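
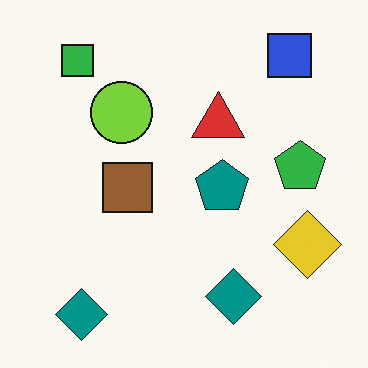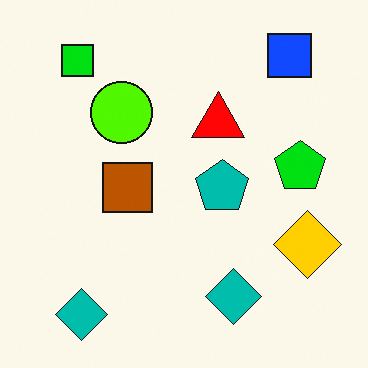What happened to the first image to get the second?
The second image is the first heavily oversaturated.

All colors are more vivid — a global saturation change.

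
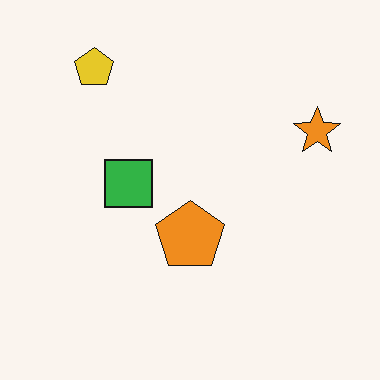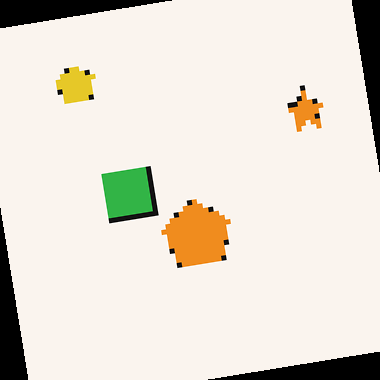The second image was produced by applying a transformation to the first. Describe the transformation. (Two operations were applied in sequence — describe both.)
This is the original image mildly pixelated, then rotated counter-clockwise by a few degrees.

Shapes are reduced to large square blocks; fine edges and outlines are lost — a downscale-then-upscale (mosaic) effect. Every shape is tilted by the same angle and the image corners show triangular fill wedges — a whole-image rotation by a non-right angle.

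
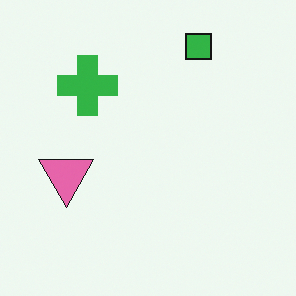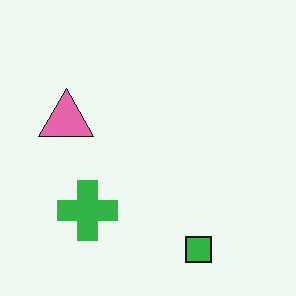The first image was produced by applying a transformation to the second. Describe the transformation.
The first image is the second flipped vertically (top ↔ bottom).

The green square is in the bottom-right of the second image and the top-right of the first — shapes on opposite sides of the horizontal midline have swapped in a mirror flip.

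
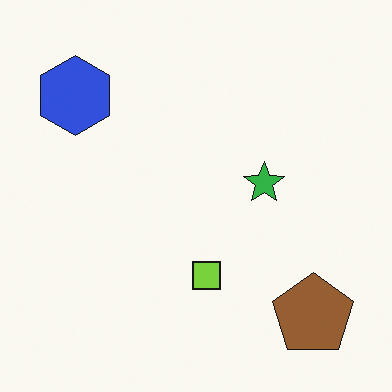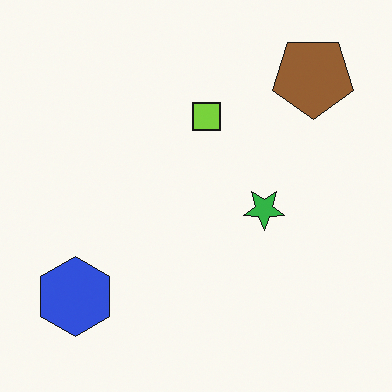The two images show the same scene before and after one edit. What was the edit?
The second image is the first flipped vertically (top ↔ bottom).

The brown pentagon is in the bottom-right of the first image and the top-right of the second — shapes on opposite sides of the horizontal midline have swapped in a mirror flip.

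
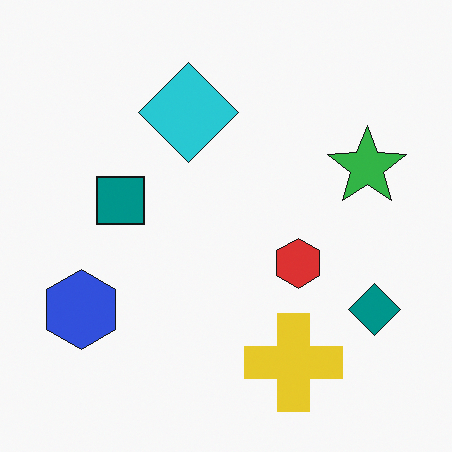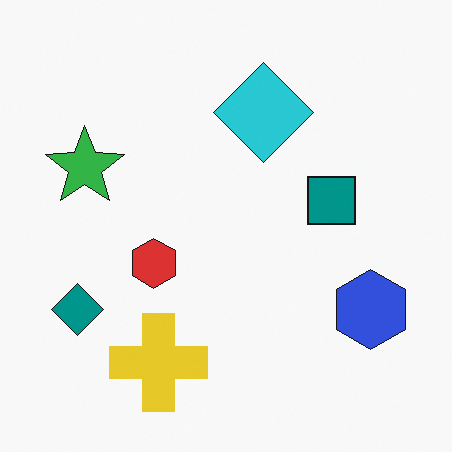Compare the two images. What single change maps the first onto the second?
Flipped horizontally (left ↔ right).

The teal diamond is in the bottom-right of the first image and the bottom-left of the second — shapes on opposite sides of the vertical midline have swapped in a mirror flip.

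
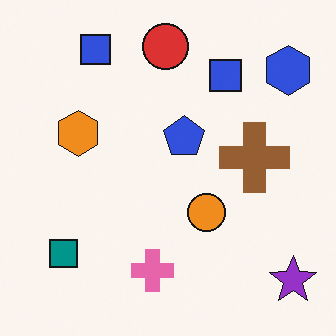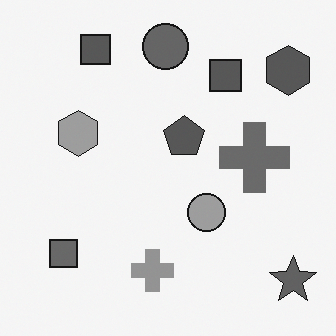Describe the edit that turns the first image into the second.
The image was converted to grayscale.

All color is removed — every shape is now a shade of grey.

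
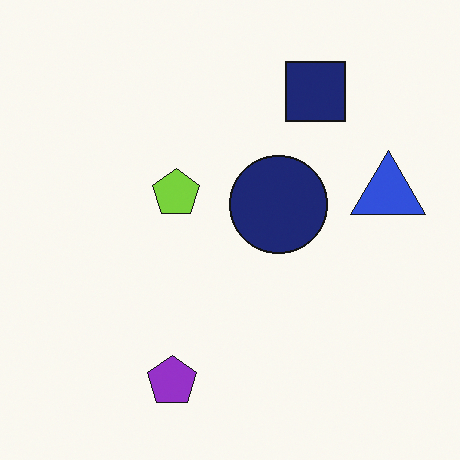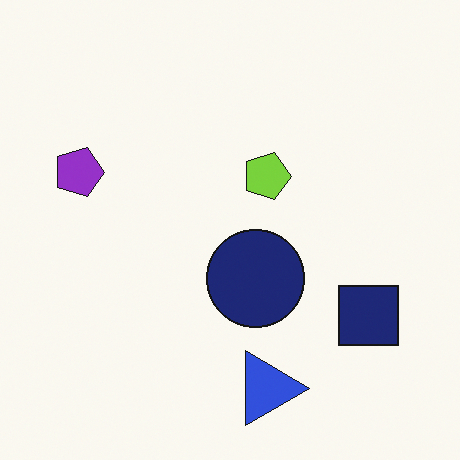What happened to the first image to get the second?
This is the original image rotated 90° clockwise.

The navy square sits in the top-right of the first image and the bottom-right of the second — consistent with a whole-image 90° clockwise rotation.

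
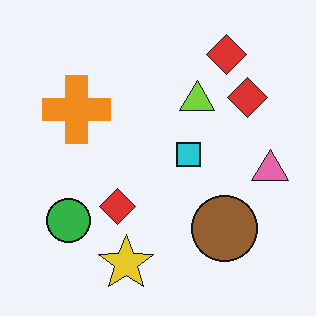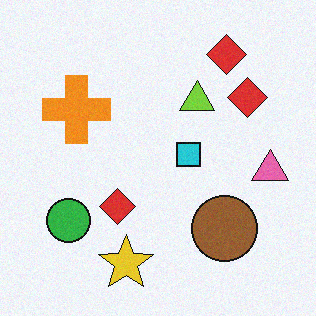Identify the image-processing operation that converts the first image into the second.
The image was degraded with a light layer of grain.

Random speckle covers the whole image, including the flat background.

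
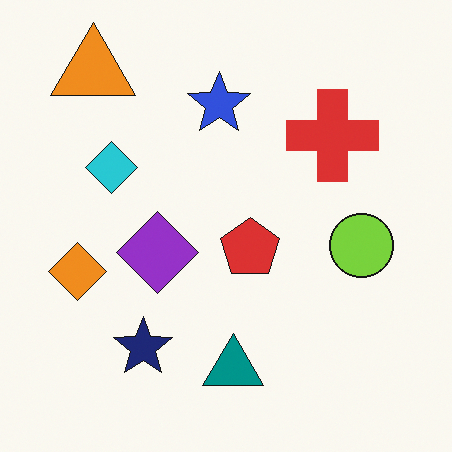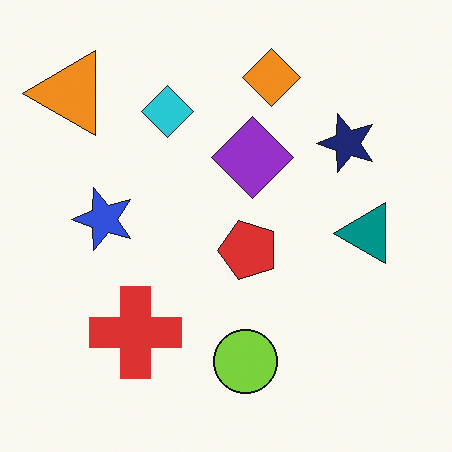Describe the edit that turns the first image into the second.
The transformation is: transposed (reflected across the top-left ↔ bottom-right diagonal).

Shapes have swapped their row and column positions — what was in the top-right is now in the bottom-left — a diagonal reflection.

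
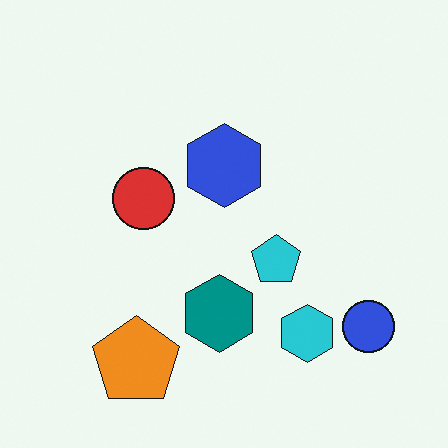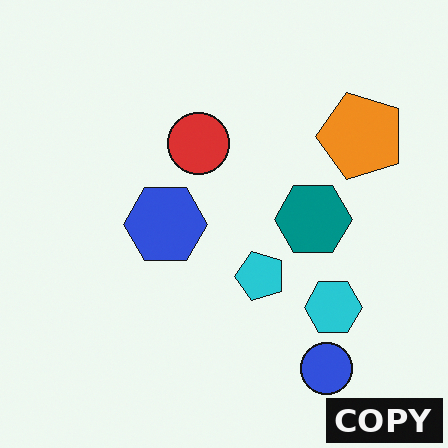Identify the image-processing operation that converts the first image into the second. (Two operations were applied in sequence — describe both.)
The transformation is: transposed (reflected across the top-left ↔ bottom-right diagonal), then watermarked with the text "COPY" in the lower-right corner.

Shapes have swapped their row and column positions — what was in the top-right is now in the bottom-left — a diagonal reflection. A dark label reading "COPY" appears in the lower-right corner.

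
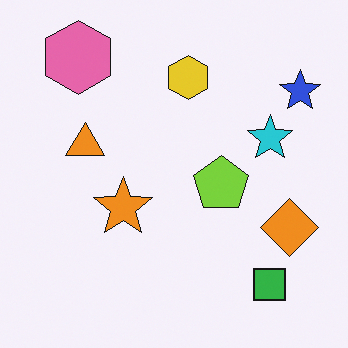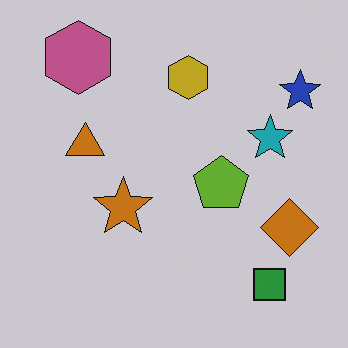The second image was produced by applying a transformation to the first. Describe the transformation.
The second image is the first darkened a little.

Every pixel — background and shapes alike — is uniformly darkened.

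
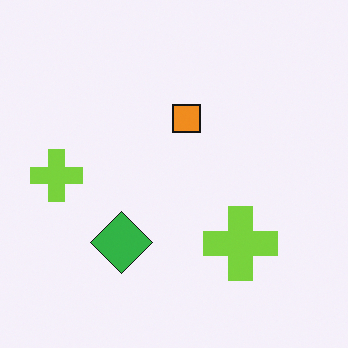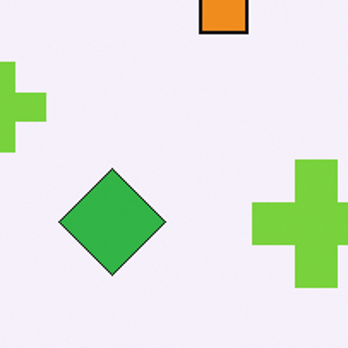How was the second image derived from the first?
The second image is the first cropped tightly and scaled back up.

The visible shapes are larger and the field of view is narrower; shapes near the original edges may be partly or wholly outside the frame — a crop-and-rescale.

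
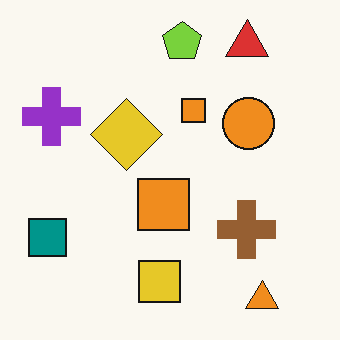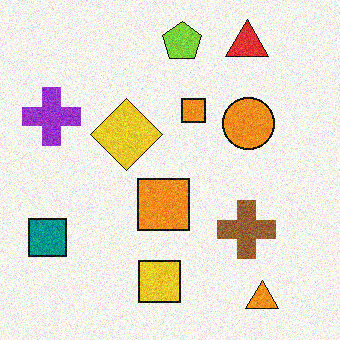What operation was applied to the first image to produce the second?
It was degraded with moderate additive noise.

Random speckle covers the whole image, including the flat background.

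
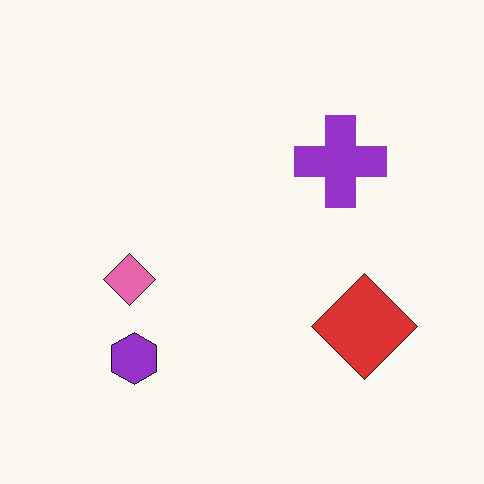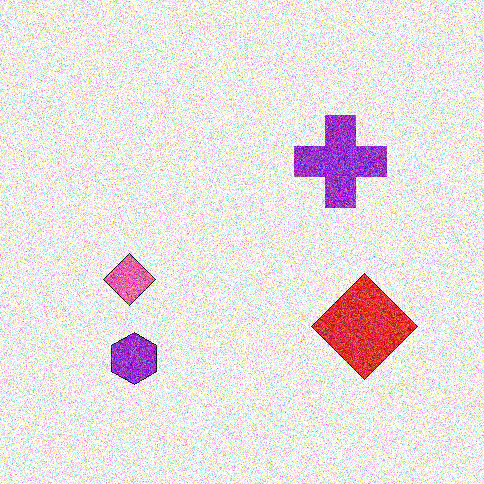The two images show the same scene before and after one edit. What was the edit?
Degraded with strong gaussian noise.

Random speckle covers the whole image, including the flat background.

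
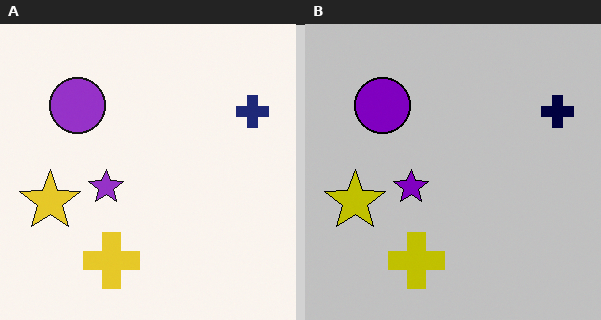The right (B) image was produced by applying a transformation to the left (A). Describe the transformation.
The right (B) image is the left (A) aggressively posterized.

Each flat color has snapped to a coarser quantized level — most visibly, the near-white background has dropped to a flat grey.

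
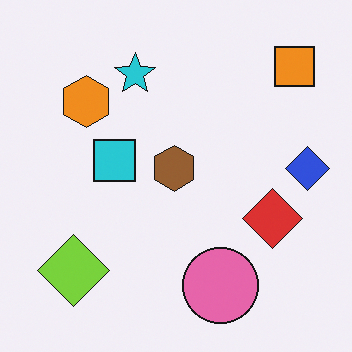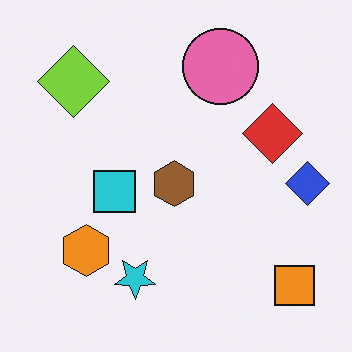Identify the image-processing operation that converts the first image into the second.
The second image is the first flipped vertically (top ↔ bottom).

The orange square is in the top-right of the first image and the bottom-right of the second — shapes on opposite sides of the horizontal midline have swapped in a mirror flip.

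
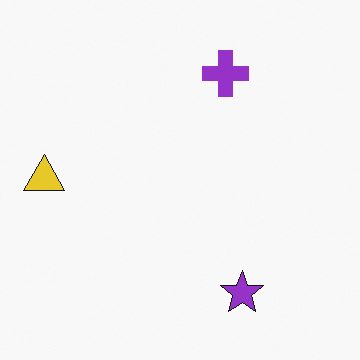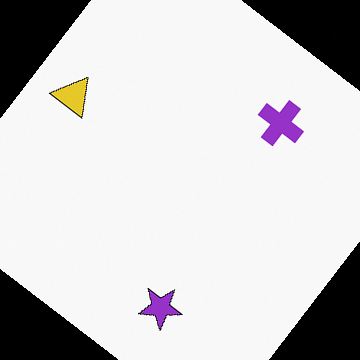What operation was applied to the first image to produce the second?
Rotated clockwise by a large amount — several tens of degrees.

Every shape is tilted by the same angle and the image corners show triangular fill wedges — a whole-image rotation by a non-right angle.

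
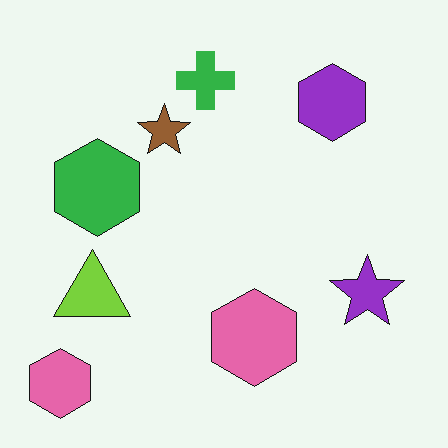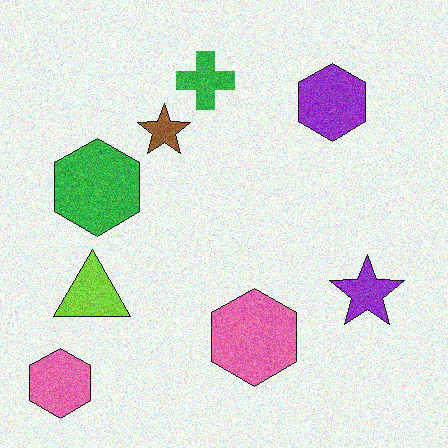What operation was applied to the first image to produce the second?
Degraded with moderate additive noise.

Random speckle covers the whole image, including the flat background.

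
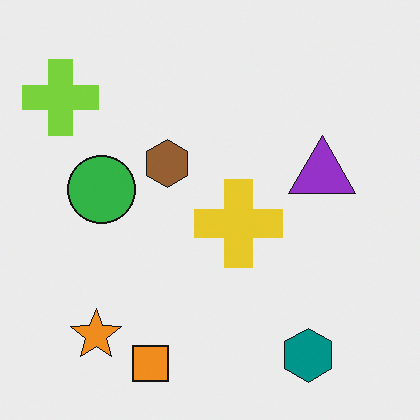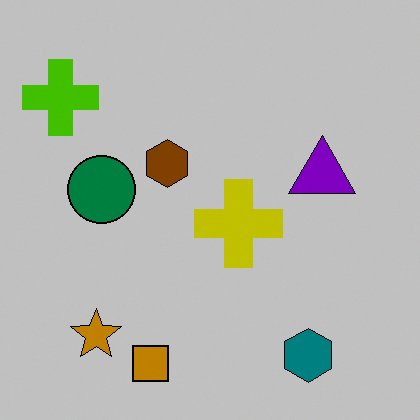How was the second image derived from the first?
The second image is the first heavily posterized to just a handful of flat colors.

Each flat color has snapped to a coarser quantized level — most visibly, the near-white background has dropped to a flat grey.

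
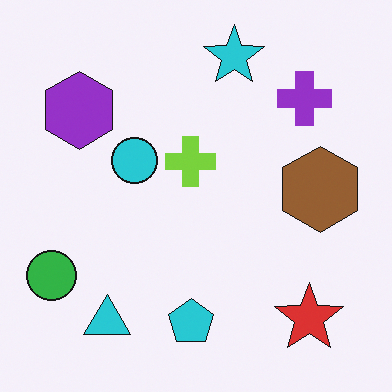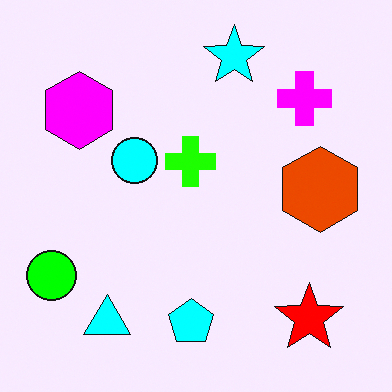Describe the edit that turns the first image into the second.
The second image is the first made much more vivid (saturation change).

All colors are more vivid — a global saturation change.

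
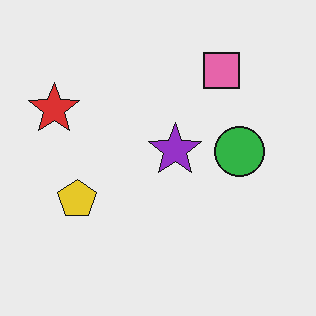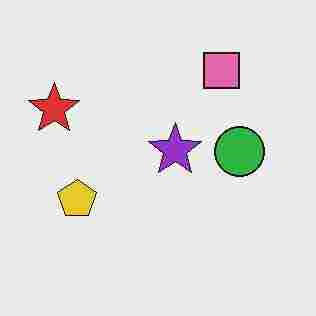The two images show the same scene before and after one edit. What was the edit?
The image was heavily JPEG-compressed with obvious blocking artifacts.

Blocky 8×8 compression artifacts appear around shape edges and the flat background shows ringing — characteristic JPEG degradation.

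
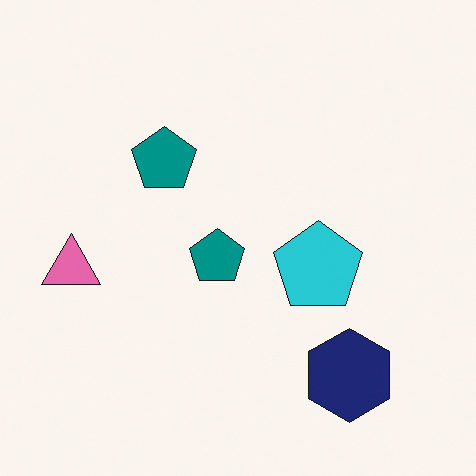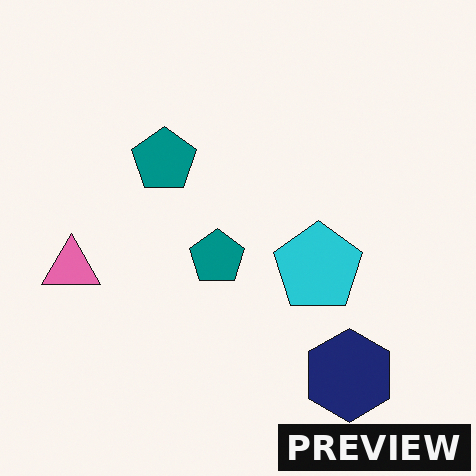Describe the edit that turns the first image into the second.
The second image is the first watermarked with the text "PREVIEW" in the lower-right corner.

A dark label reading "PREVIEW" appears in the lower-right corner.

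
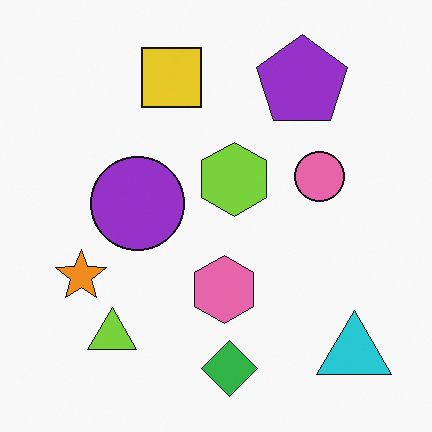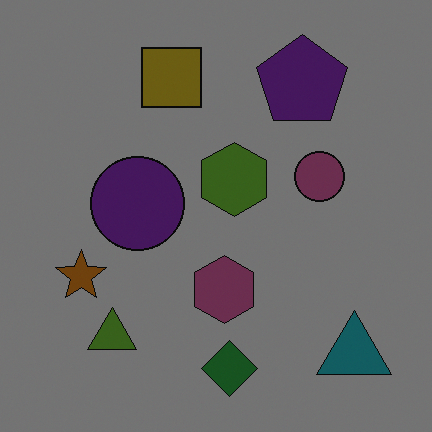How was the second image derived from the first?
The image was substantially darkened.

Every pixel — background and shapes alike — is uniformly darkened.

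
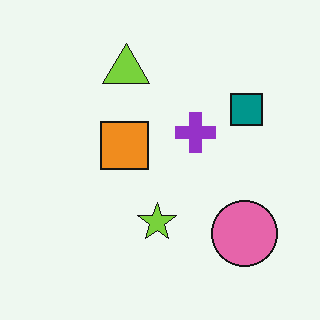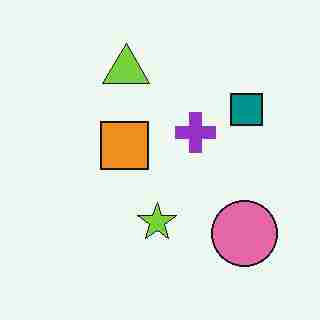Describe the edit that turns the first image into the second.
It was heavily JPEG-compressed with obvious blocking artifacts.

Blocky 8×8 compression artifacts appear around shape edges and the flat background shows ringing — characteristic JPEG degradation.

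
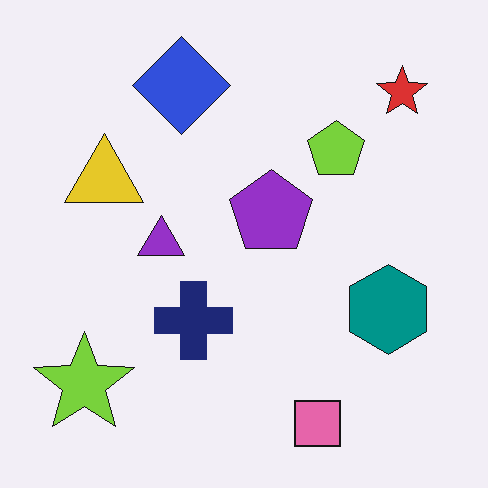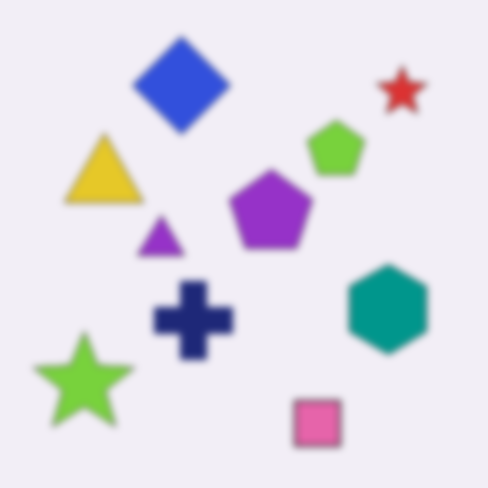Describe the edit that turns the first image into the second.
The image was moderately blurred.

Shape edges and outlines are uniformly softened across the whole image.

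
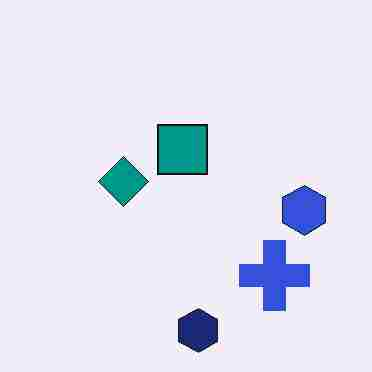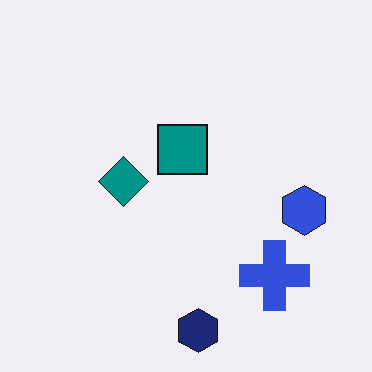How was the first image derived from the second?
The transformation is: heavily JPEG-compressed with obvious blocking artifacts.

Blocky 8×8 compression artifacts appear around shape edges and the flat background shows ringing — characteristic JPEG degradation.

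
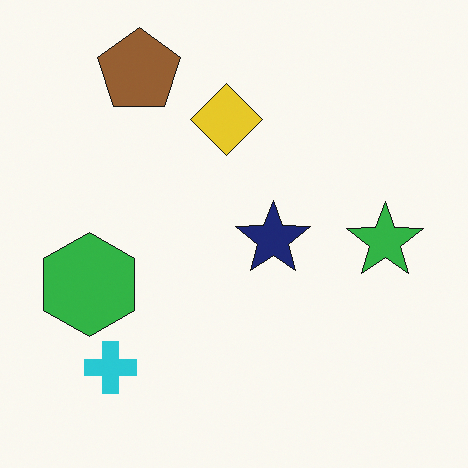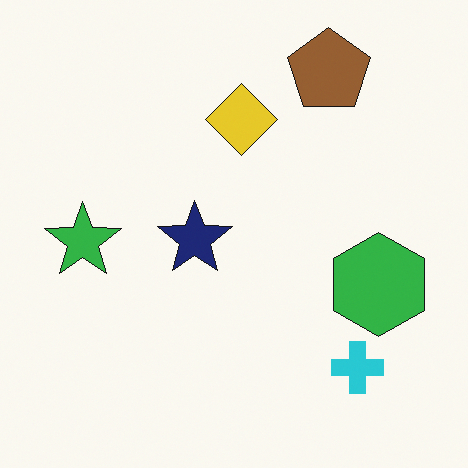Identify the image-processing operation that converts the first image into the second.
The image was flipped horizontally (left ↔ right).

The green star is in the right of the first image and the left of the second — shapes on opposite sides of the vertical midline have swapped in a mirror flip.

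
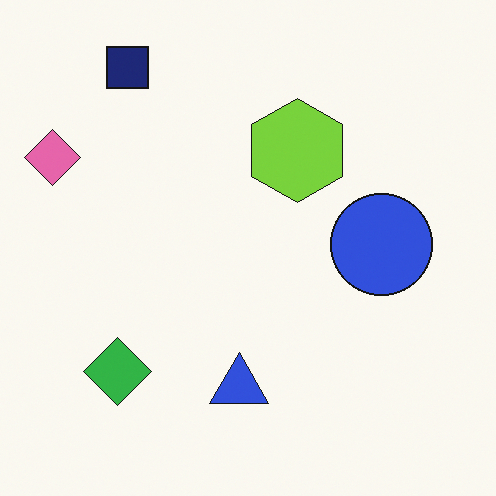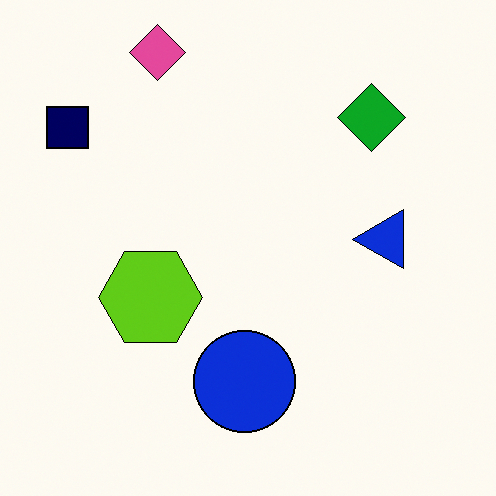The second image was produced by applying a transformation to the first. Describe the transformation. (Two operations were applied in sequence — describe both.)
The image was transposed (reflected across the top-left ↔ bottom-right diagonal), then given slightly increased contrast.

Shapes have swapped their row and column positions — what was in the top-right is now in the bottom-left — a diagonal reflection. Tones are pushed away from mid-grey across the whole image — a global contrast change.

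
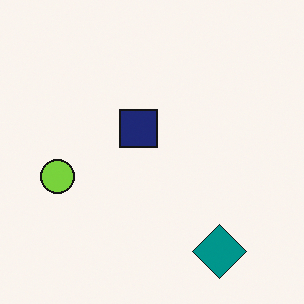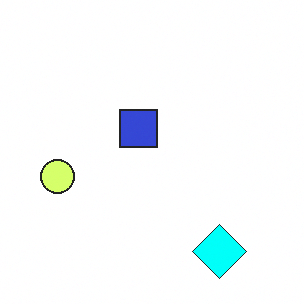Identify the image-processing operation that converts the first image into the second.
It was noticeably brightened.

Every pixel — background and shapes alike — is uniformly brightened.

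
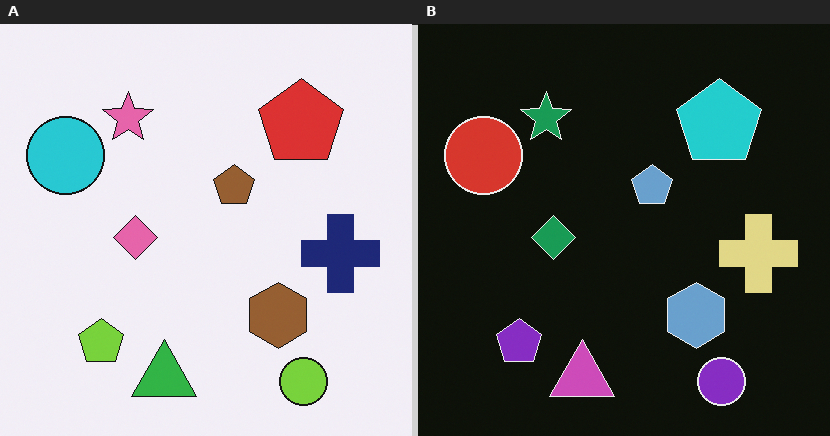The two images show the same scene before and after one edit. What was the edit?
This is the original image color-inverted (negative).

The light background has become dark and every shape's color is its complement — a photographic negative.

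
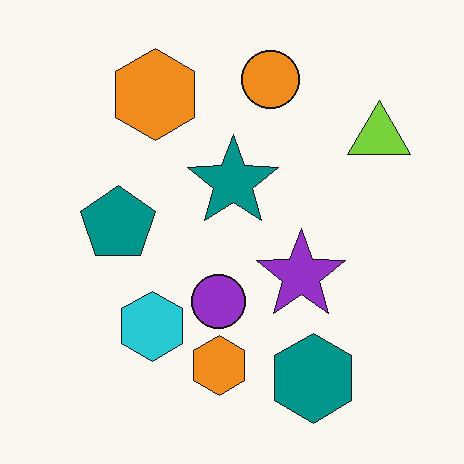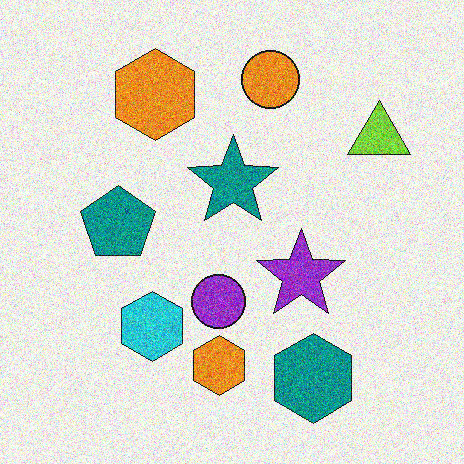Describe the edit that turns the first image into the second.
The image was degraded with strong gaussian noise.

Random speckle covers the whole image, including the flat background.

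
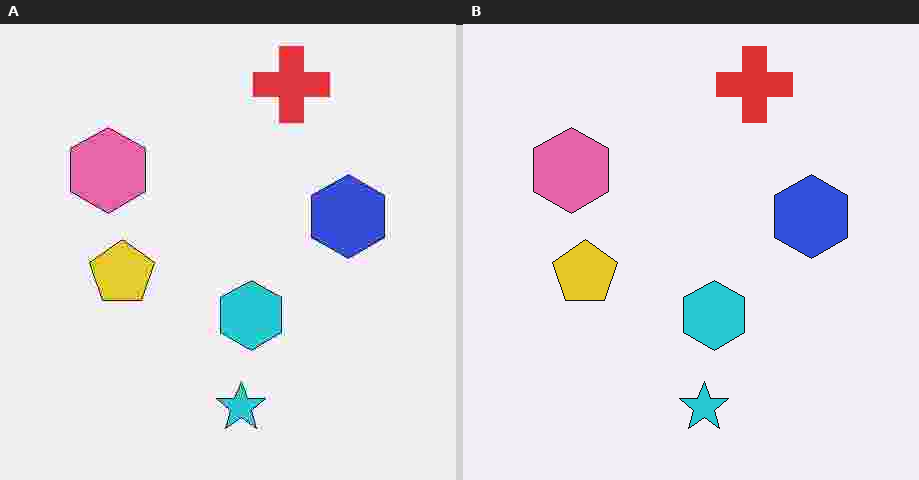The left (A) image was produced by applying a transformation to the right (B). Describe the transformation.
The image was heavily JPEG-compressed with obvious blocking artifacts.

Blocky 8×8 compression artifacts appear around shape edges and the flat background shows ringing — characteristic JPEG degradation.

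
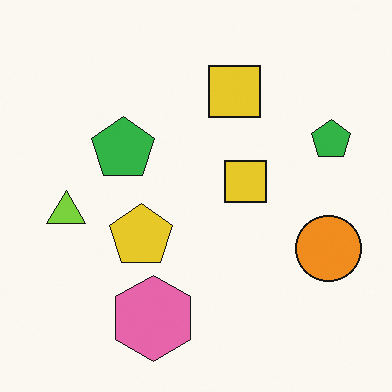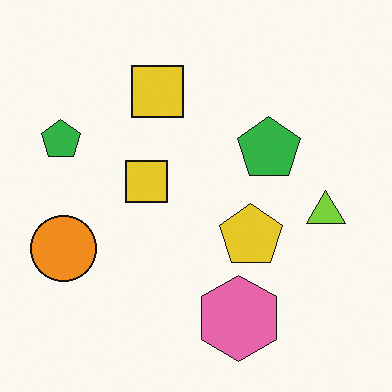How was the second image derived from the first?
This is the original image flipped horizontally (left ↔ right).

The orange circle is in the right of the first image and the left of the second — shapes on opposite sides of the vertical midline have swapped in a mirror flip.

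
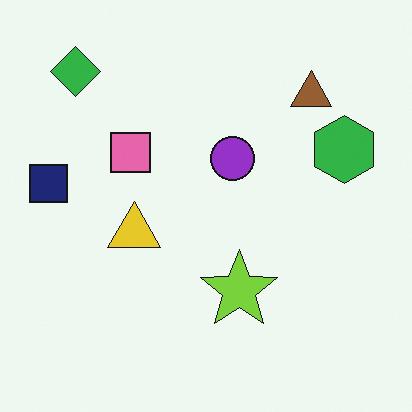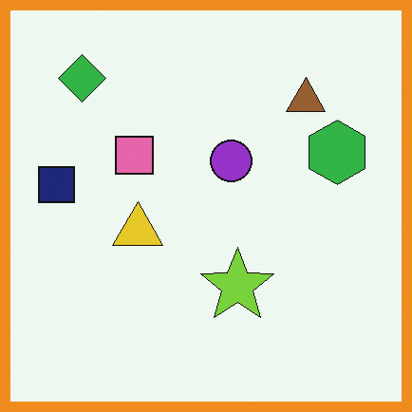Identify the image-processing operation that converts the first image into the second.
Framed with a orange border.

A solid orange frame runs around the edge of the second image, with the content slightly shrunk inside it.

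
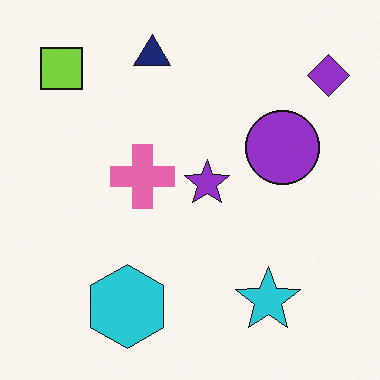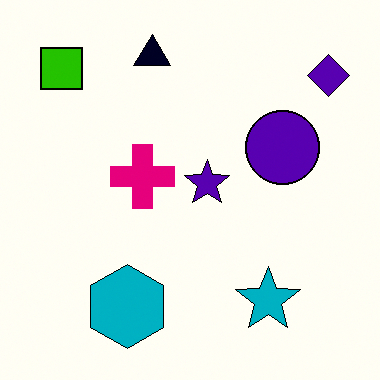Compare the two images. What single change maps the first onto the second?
The image was boosted in contrast.

Tones are pushed away from mid-grey across the whole image — a global contrast change.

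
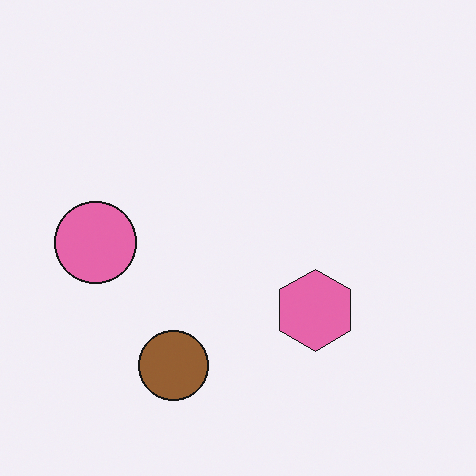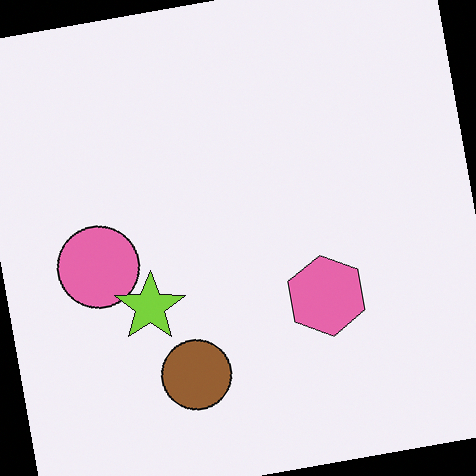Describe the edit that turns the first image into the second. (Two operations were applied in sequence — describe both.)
This is the original image rotated counter-clockwise by a small amount, then overlaid with an additional lime star.

Every shape is tilted by the same angle and the image corners show triangular fill wedges — a whole-image rotation by a non-right angle. A lime star appears in the second image that is absent from the first.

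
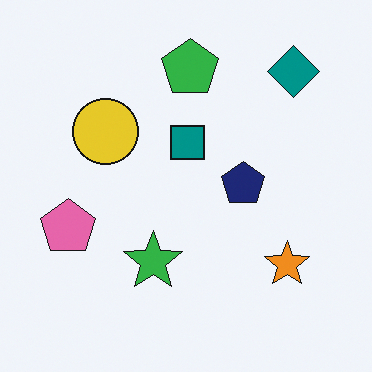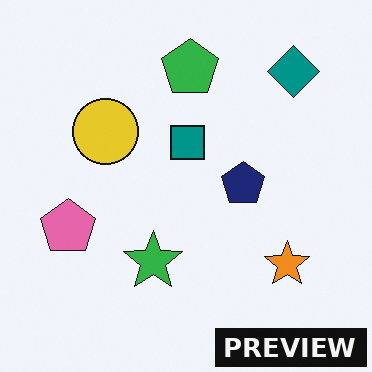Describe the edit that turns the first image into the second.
This is the original image watermarked with the text "PREVIEW" in the lower-right corner.

A dark label reading "PREVIEW" appears in the lower-right corner.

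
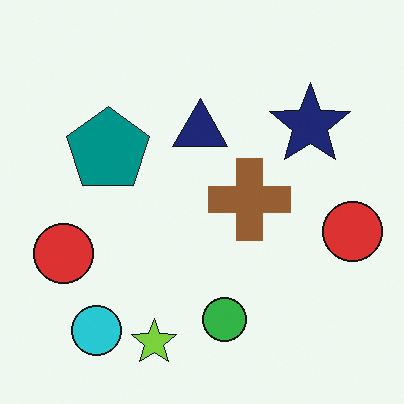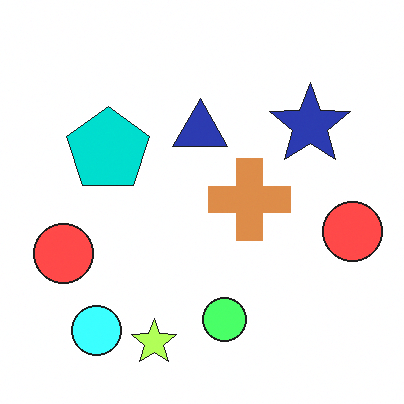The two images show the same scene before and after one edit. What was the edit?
It was substantially brightened.

Every pixel — background and shapes alike — is uniformly brightened.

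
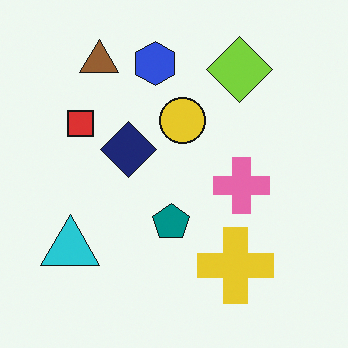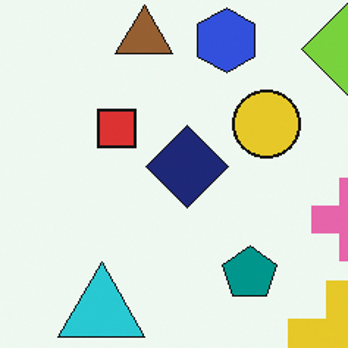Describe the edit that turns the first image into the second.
Cropped to a modestly smaller region and rescaled.

The visible shapes are larger and the field of view is narrower; shapes near the original edges may be partly or wholly outside the frame — a crop-and-rescale.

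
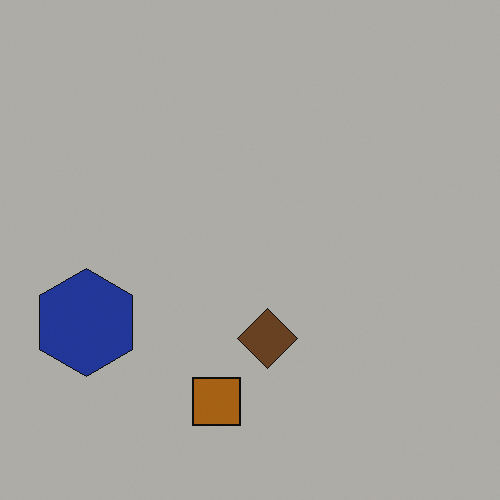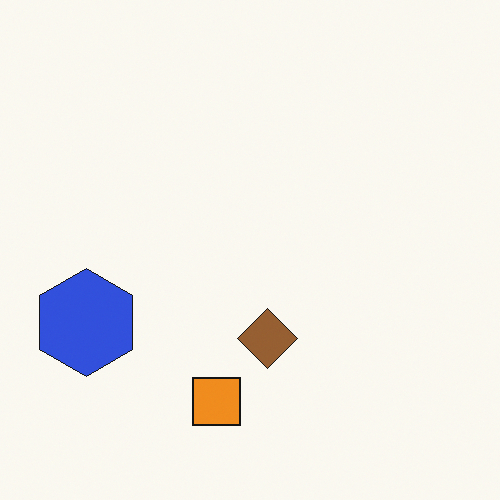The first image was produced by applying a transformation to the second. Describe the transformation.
The transformation is: noticeably darkened.

Every pixel — background and shapes alike — is uniformly darkened.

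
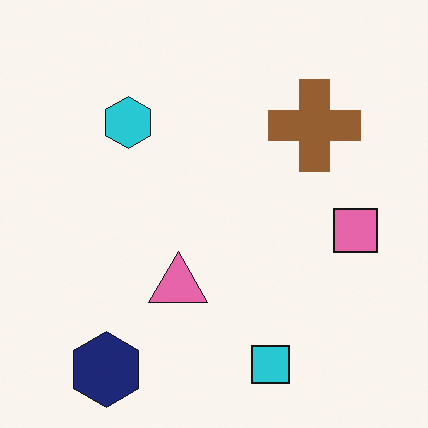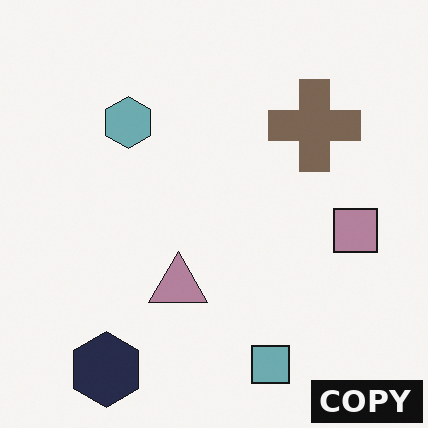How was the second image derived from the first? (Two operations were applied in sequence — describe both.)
The transformation is: made much more muted (saturation change), then watermarked with the text "COPY" in the lower-right corner.

All colors are more muted and greyish — a global saturation change. A dark label reading "COPY" appears in the lower-right corner.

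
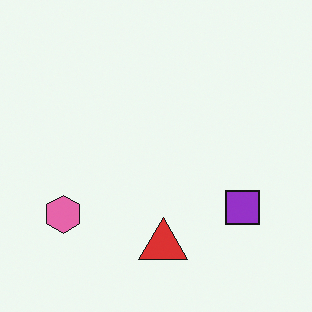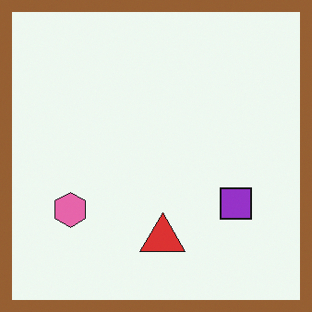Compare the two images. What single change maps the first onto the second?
The second image is the first framed with a brown border.

A solid brown frame runs around the edge of the second image, with the content slightly shrunk inside it.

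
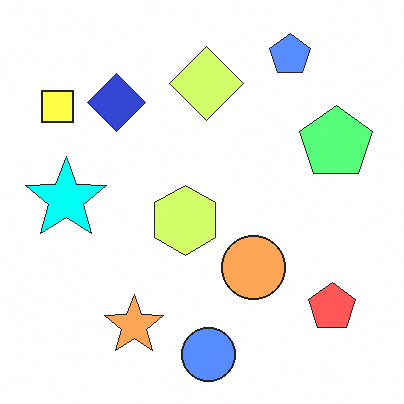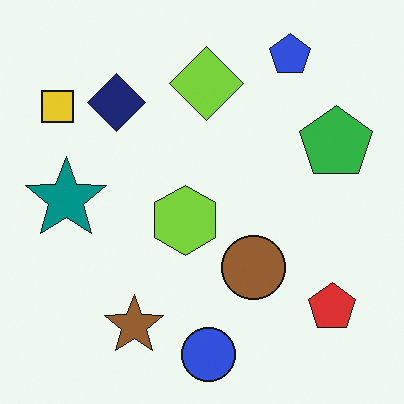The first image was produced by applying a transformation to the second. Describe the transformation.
The transformation is: substantially brightened.

Every pixel — background and shapes alike — is uniformly brightened.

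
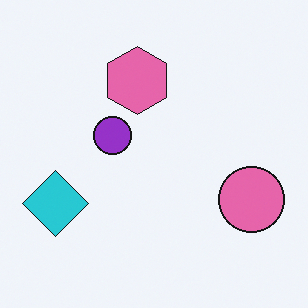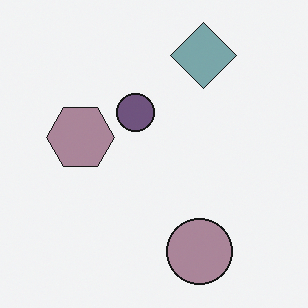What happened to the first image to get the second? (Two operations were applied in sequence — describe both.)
It was heavily desaturated, then transposed (reflected across the top-left ↔ bottom-right diagonal).

All colors are more muted and greyish — a global saturation change. Shapes have swapped their row and column positions — what was in the top-right is now in the bottom-left — a diagonal reflection.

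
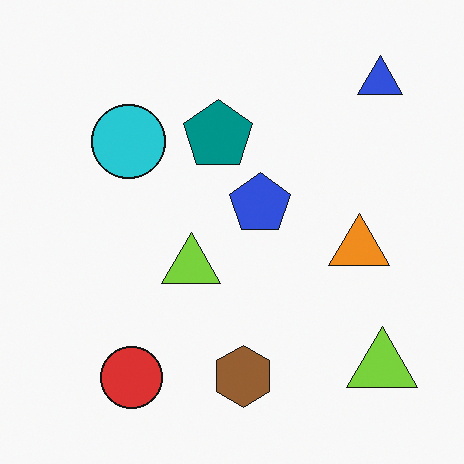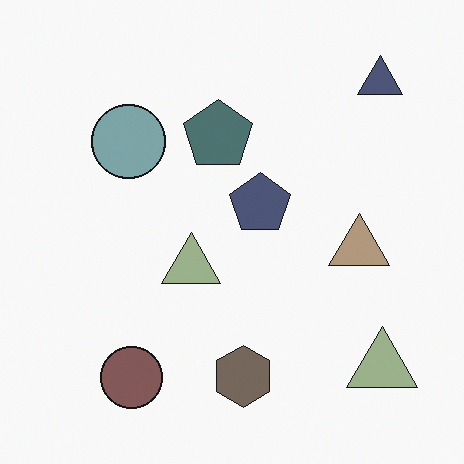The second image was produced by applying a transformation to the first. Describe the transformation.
It was heavily desaturated.

All colors are more muted and greyish — a global saturation change.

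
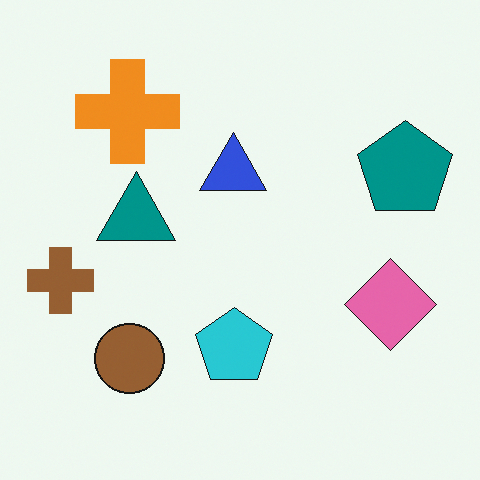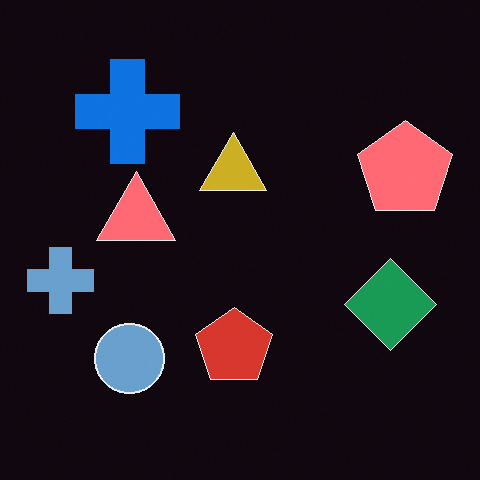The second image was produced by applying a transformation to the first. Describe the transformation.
The second image is the first color-inverted (negative).

The light background has become dark and every shape's color is its complement — a photographic negative.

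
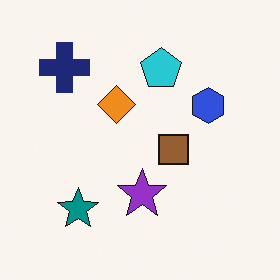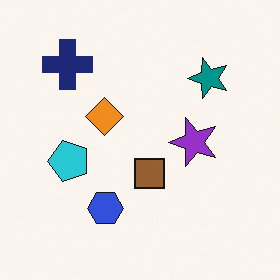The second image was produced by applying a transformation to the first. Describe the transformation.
Transposed (reflected across the top-left ↔ bottom-right diagonal).

Shapes have swapped their row and column positions — what was in the top-right is now in the bottom-left — a diagonal reflection.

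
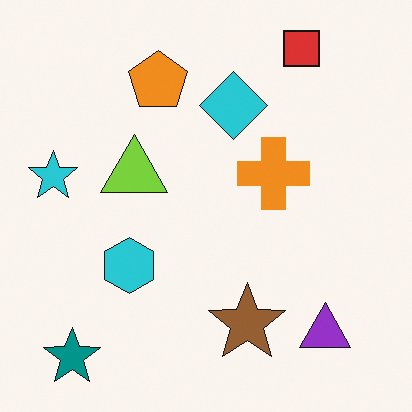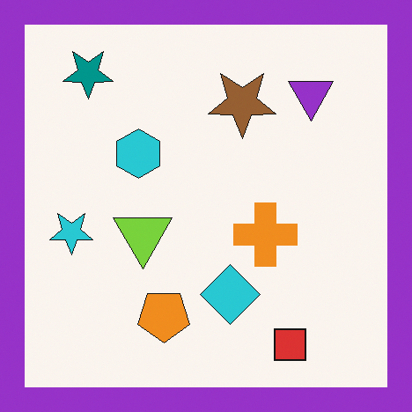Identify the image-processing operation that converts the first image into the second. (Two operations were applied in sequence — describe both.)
The image was flipped vertically (top ↔ bottom), then framed with a purple border.

The red square is in the top-right of the first image and the bottom-right of the second — shapes on opposite sides of the horizontal midline have swapped in a mirror flip. A solid purple frame runs around the edge of the second image, with the content slightly shrunk inside it.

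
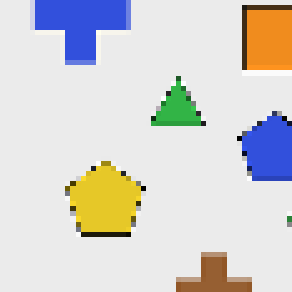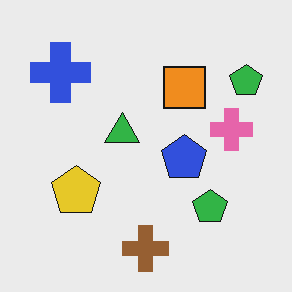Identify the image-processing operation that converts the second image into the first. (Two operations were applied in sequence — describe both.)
The first image is the second cropped to a modestly smaller region and rescaled, then lightly pixelated (a mild mosaic effect).

The visible shapes are larger and the field of view is narrower; shapes near the original edges may be partly or wholly outside the frame — a crop-and-rescale. Shapes are reduced to large square blocks; fine edges and outlines are lost — a downscale-then-upscale (mosaic) effect.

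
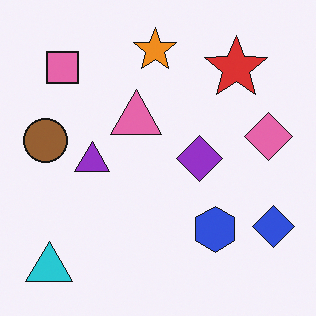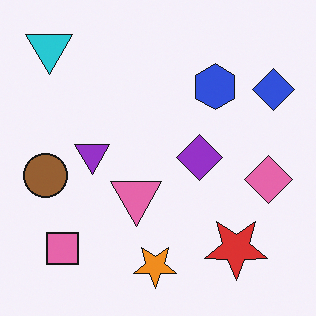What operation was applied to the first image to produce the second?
This is the original image flipped vertically (top ↔ bottom).

The cyan triangle is in the bottom-left of the first image and the top-left of the second — shapes on opposite sides of the horizontal midline have swapped in a mirror flip.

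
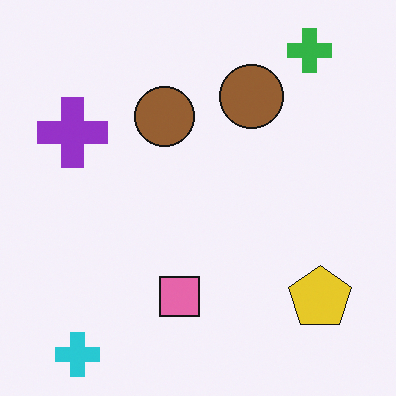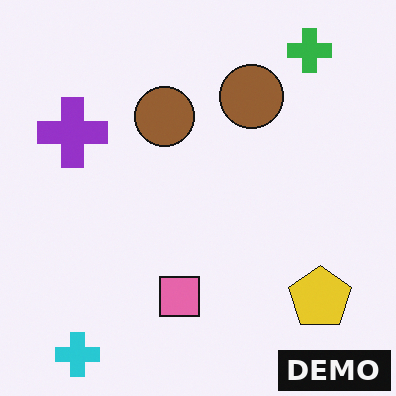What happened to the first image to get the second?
The transformation is: watermarked with the text "DEMO" in the lower-right corner.

A dark label reading "DEMO" appears in the lower-right corner.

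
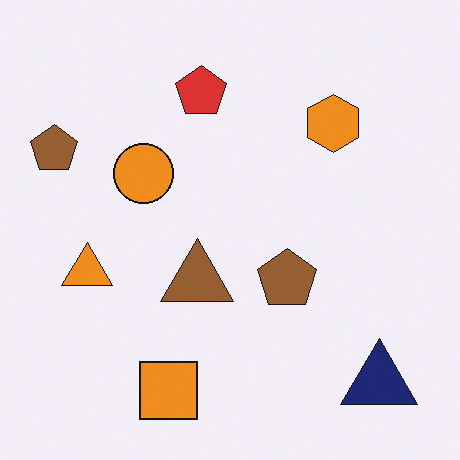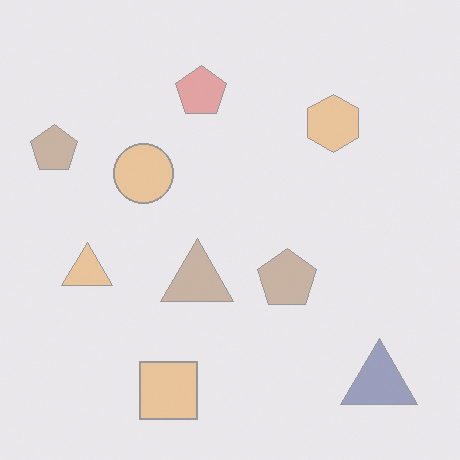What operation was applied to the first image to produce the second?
The image was washed out (contrast reduced).

Tones are pushed toward mid-grey across the whole image — a global contrast change.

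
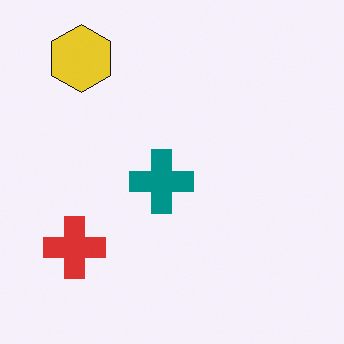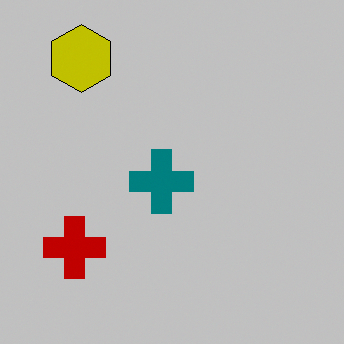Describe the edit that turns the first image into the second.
Aggressively posterized.

Each flat color has snapped to a coarser quantized level — most visibly, the near-white background has dropped to a flat grey.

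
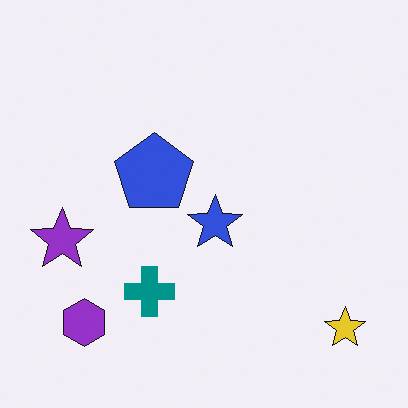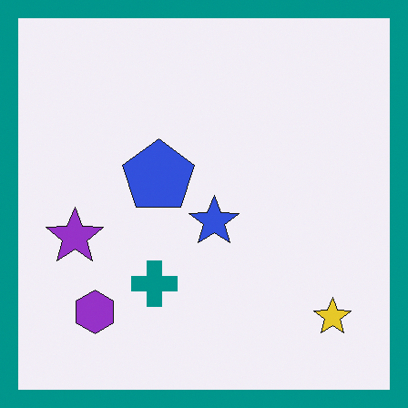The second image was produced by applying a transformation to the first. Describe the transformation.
The image was framed with a teal border.

A solid teal frame runs around the edge of the second image, with the content slightly shrunk inside it.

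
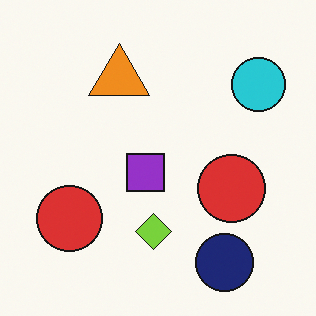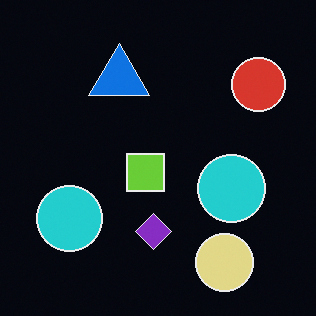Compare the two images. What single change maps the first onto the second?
Color-inverted (negative).

The light background has become dark and every shape's color is its complement — a photographic negative.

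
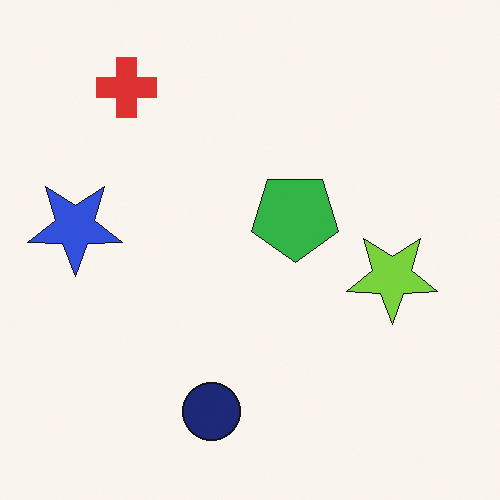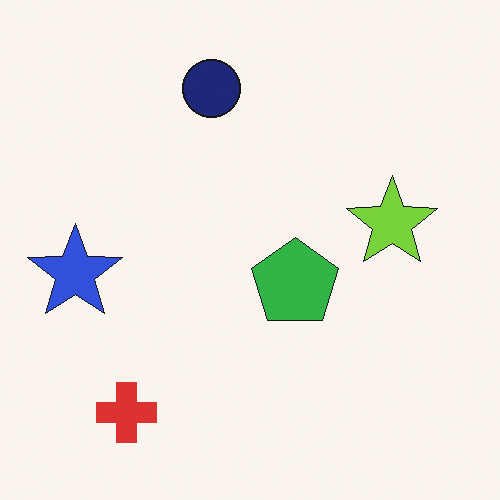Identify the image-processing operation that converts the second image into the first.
The first image is the second flipped vertically (top ↔ bottom).

The navy circle is in the top of the second image and the bottom of the first — shapes on opposite sides of the horizontal midline have swapped in a mirror flip.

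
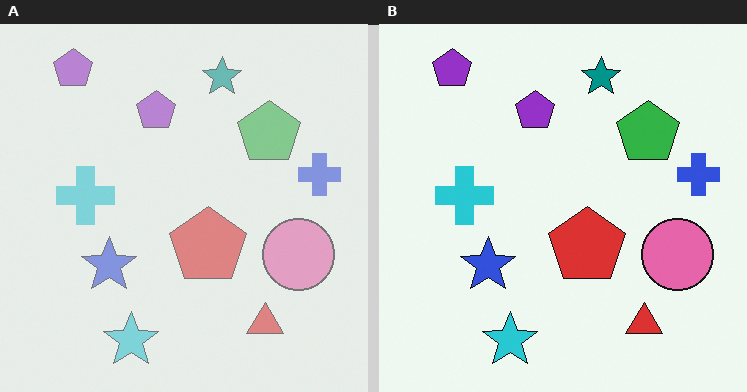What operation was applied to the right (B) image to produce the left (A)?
Washed out (contrast reduced).

Tones are pushed toward mid-grey across the whole image — a global contrast change.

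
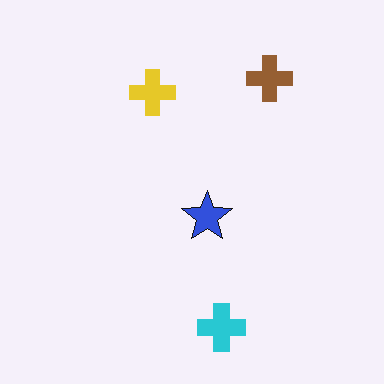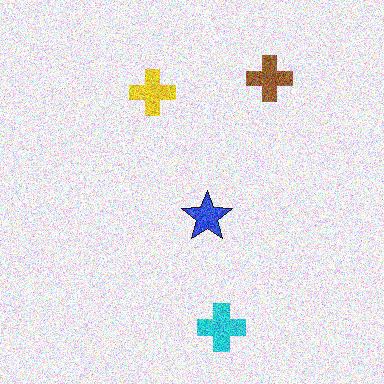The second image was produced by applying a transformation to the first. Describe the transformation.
The transformation is: degraded with heavy additive noise.

Random speckle covers the whole image, including the flat background.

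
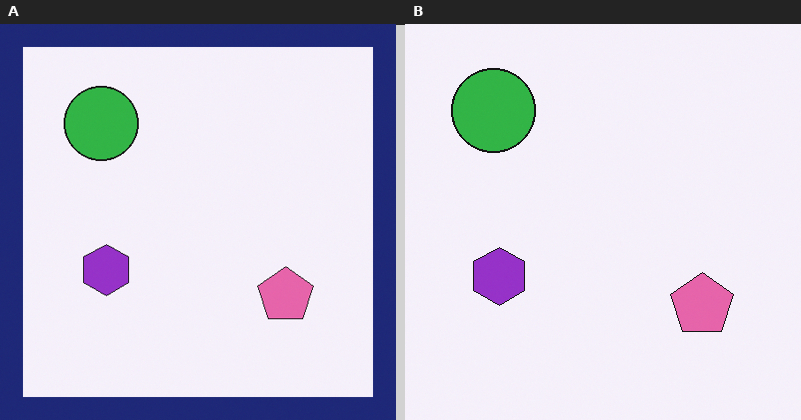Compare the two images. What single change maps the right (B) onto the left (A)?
Framed with a navy border.

A solid navy frame runs around the edge of the left (A) image, with the content slightly shrunk inside it.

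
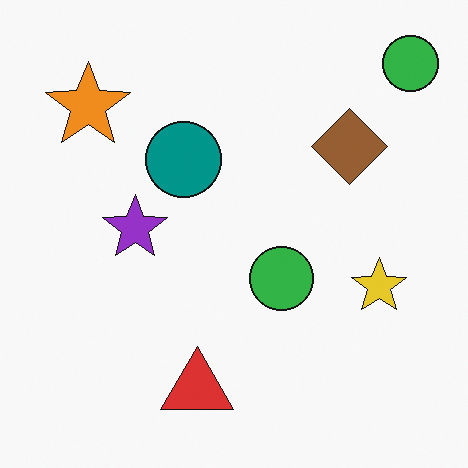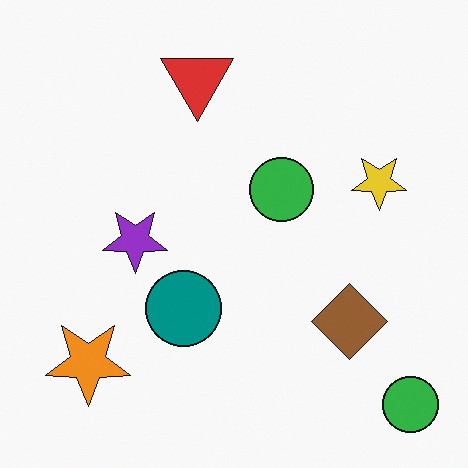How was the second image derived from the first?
The second image is the first flipped vertically (top ↔ bottom).

The red triangle is in the bottom of the first image and the top of the second — shapes on opposite sides of the horizontal midline have swapped in a mirror flip.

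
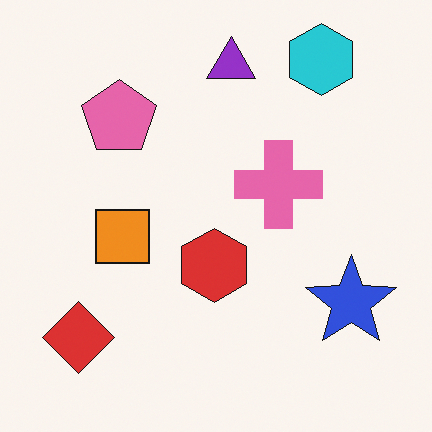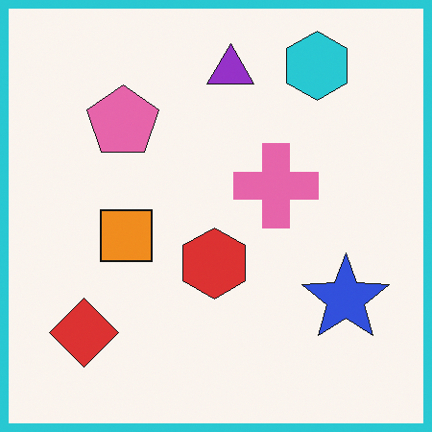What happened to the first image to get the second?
It was framed with a cyan border.

A solid cyan frame runs around the edge of the second image, with the content slightly shrunk inside it.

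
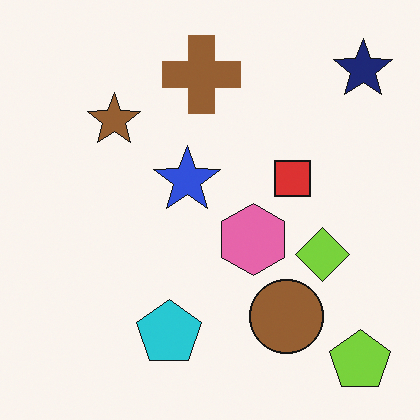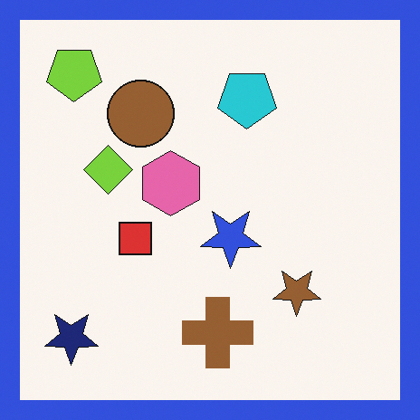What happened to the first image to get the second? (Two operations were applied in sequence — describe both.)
The image was rotated 180°, then framed with a blue border.

The lime pentagon sits in the bottom-right of the first image and the top-left of the second — consistent with a whole-image 180° rotation. A solid blue frame runs around the edge of the second image, with the content slightly shrunk inside it.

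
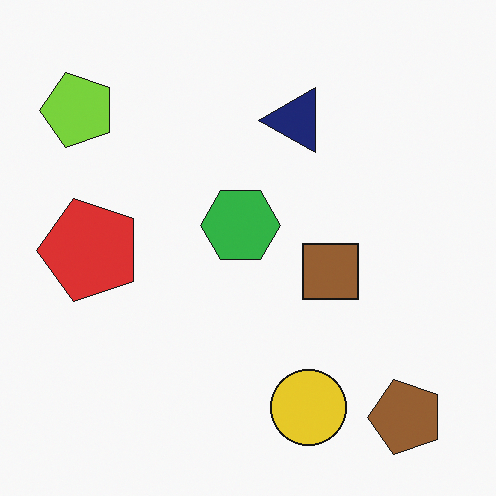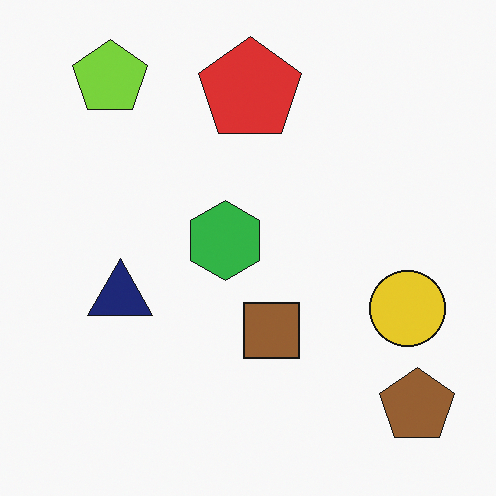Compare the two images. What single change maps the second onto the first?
The transformation is: transposed (reflected across the top-left ↔ bottom-right diagonal).

Shapes have swapped their row and column positions — what was in the top-right is now in the bottom-left — a diagonal reflection.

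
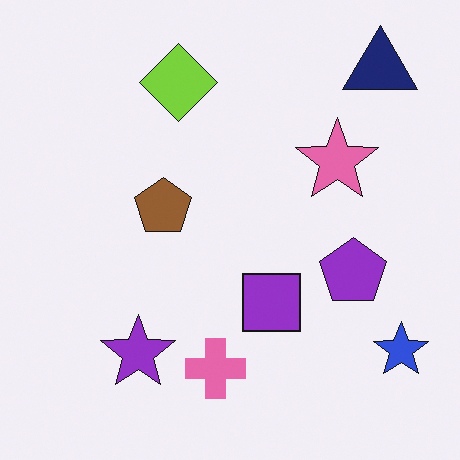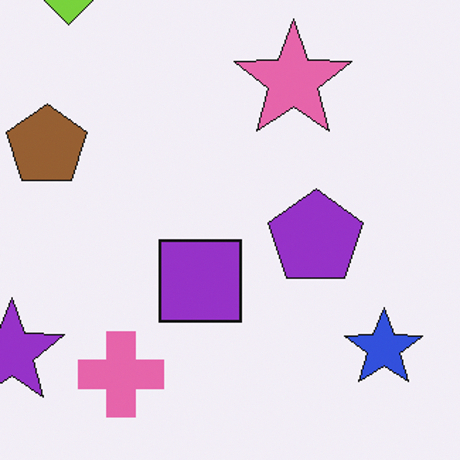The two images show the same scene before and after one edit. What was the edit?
Cropped to a modestly smaller region and rescaled.

The visible shapes are larger and the field of view is narrower; shapes near the original edges may be partly or wholly outside the frame — a crop-and-rescale.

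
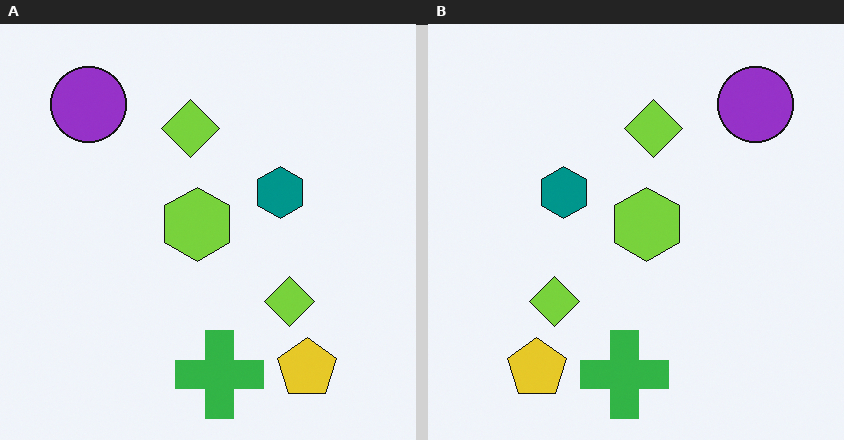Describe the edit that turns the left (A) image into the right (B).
It was flipped horizontally (left ↔ right).

The purple circle is in the top-left of the left (A) image and the top-right of the right (B) — shapes on opposite sides of the vertical midline have swapped in a mirror flip.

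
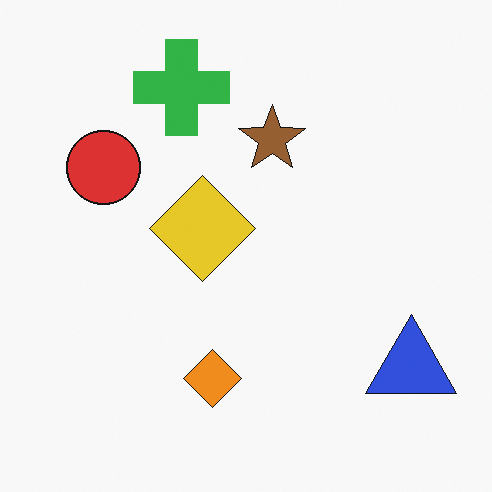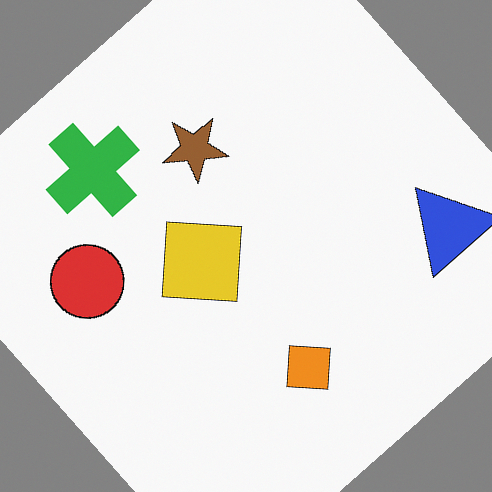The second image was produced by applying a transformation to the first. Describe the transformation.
The image was rotated counter-clockwise by a large amount — several tens of degrees.

Every shape is tilted by the same angle and the image corners show triangular fill wedges — a whole-image rotation by a non-right angle.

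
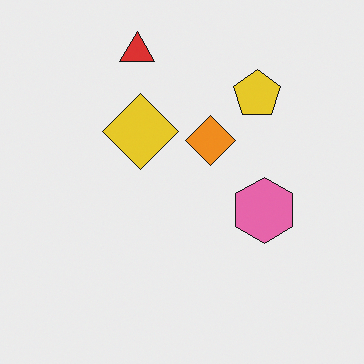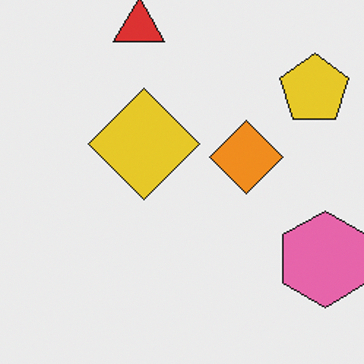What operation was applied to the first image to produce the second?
Cropped slightly and scaled back up.

The visible shapes are larger and the field of view is narrower; shapes near the original edges may be partly or wholly outside the frame — a crop-and-rescale.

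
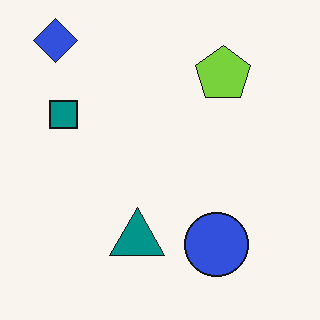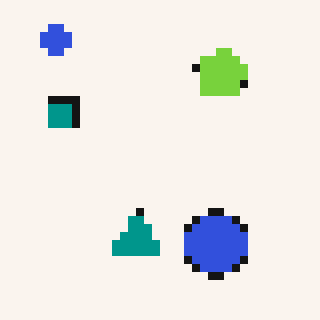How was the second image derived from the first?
The second image is the first moderately pixelated.

Shapes are reduced to large square blocks; fine edges and outlines are lost — a downscale-then-upscale (mosaic) effect.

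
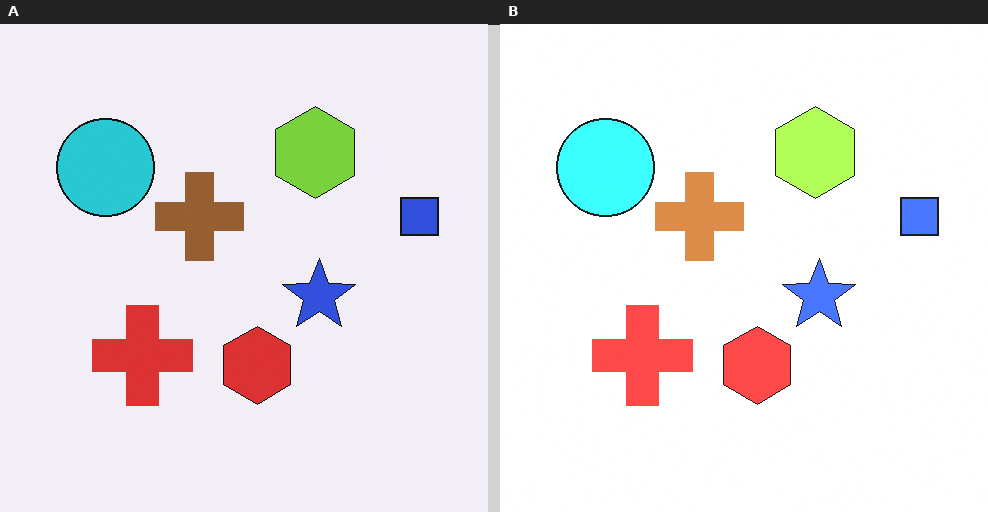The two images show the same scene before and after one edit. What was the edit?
It was noticeably brightened.

Every pixel — background and shapes alike — is uniformly brightened.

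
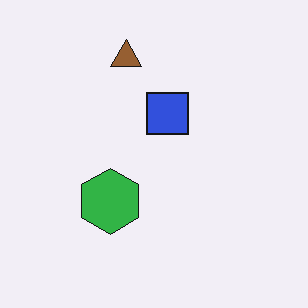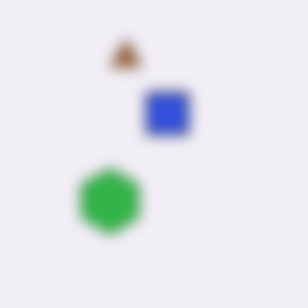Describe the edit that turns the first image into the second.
This is the original image strongly gaussian-blurred.

Shape edges and outlines are uniformly softened across the whole image.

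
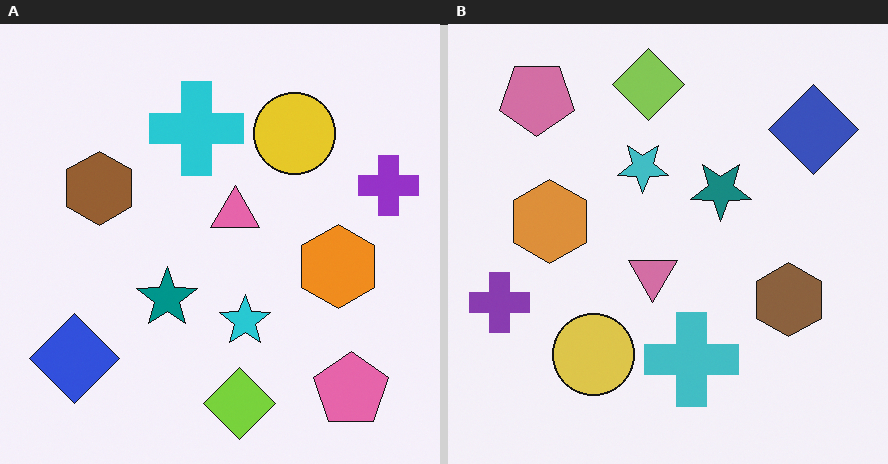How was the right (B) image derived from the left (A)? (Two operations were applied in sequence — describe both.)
It was rotated 180°, then slightly desaturated.

The pink pentagon sits in the bottom-right of the left (A) image and the top-left of the right (B) — consistent with a whole-image 180° rotation. All colors are more muted and greyish — a global saturation change.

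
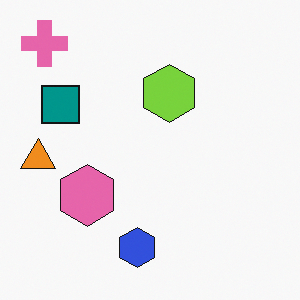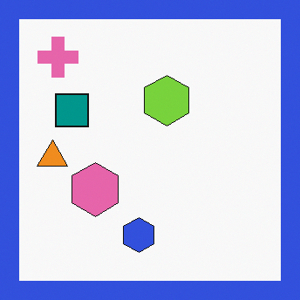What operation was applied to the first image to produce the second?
The second image is the first framed with a blue border.

A solid blue frame runs around the edge of the second image, with the content slightly shrunk inside it.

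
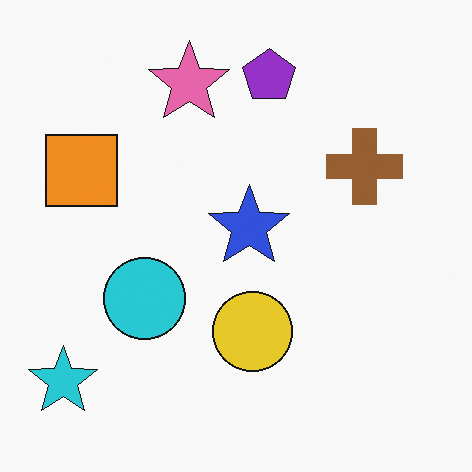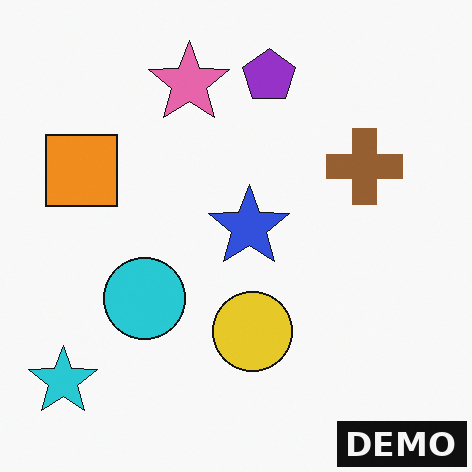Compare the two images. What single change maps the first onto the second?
It was watermarked with the text "DEMO" in the lower-right corner.

A dark label reading "DEMO" appears in the lower-right corner.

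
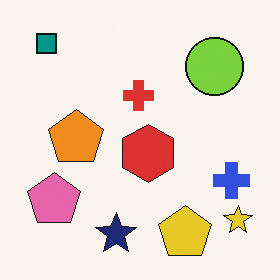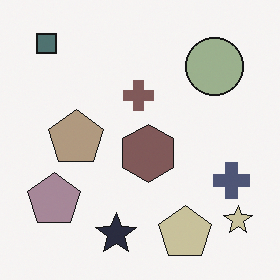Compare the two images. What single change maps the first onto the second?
Heavily desaturated.

All colors are more muted and greyish — a global saturation change.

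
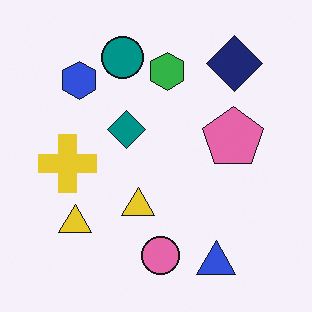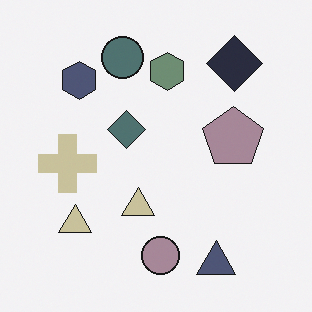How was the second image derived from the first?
This is the original image made much more muted (saturation change).

All colors are more muted and greyish — a global saturation change.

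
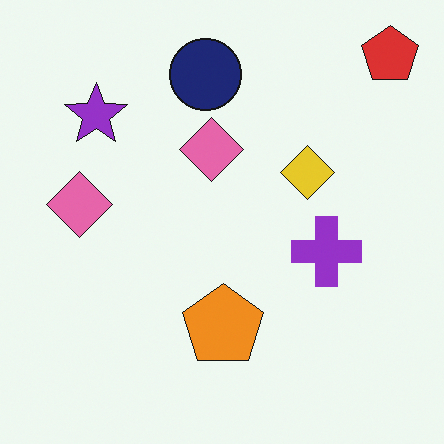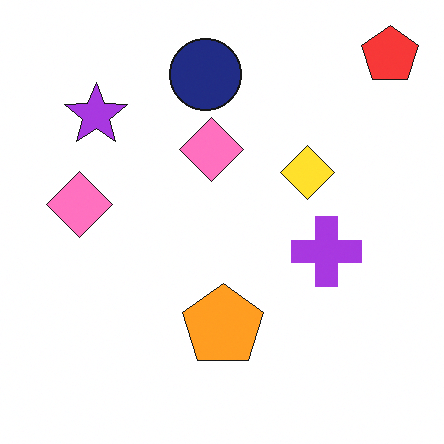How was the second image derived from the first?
The transformation is: slightly brightened.

Every pixel — background and shapes alike — is uniformly brightened.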